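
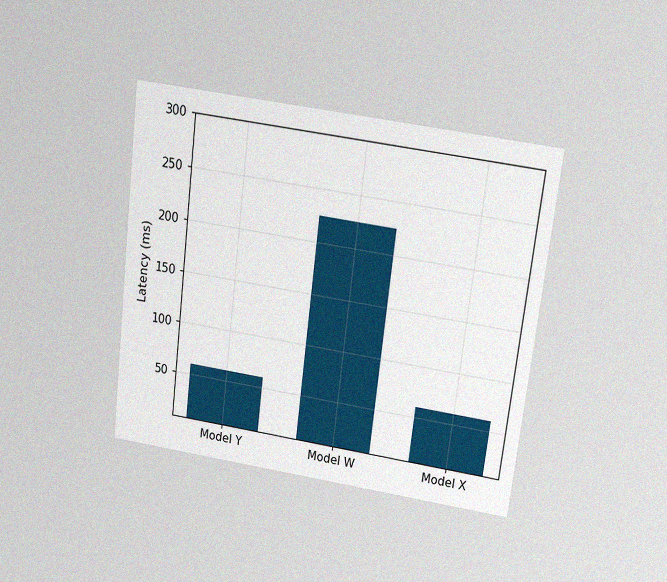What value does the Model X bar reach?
60ms

The chart is tilted about 7° clockwise and viewed slightly from above, with some photo noise. Reading along the chart's y-axis, the Model X bar reaches 60ms.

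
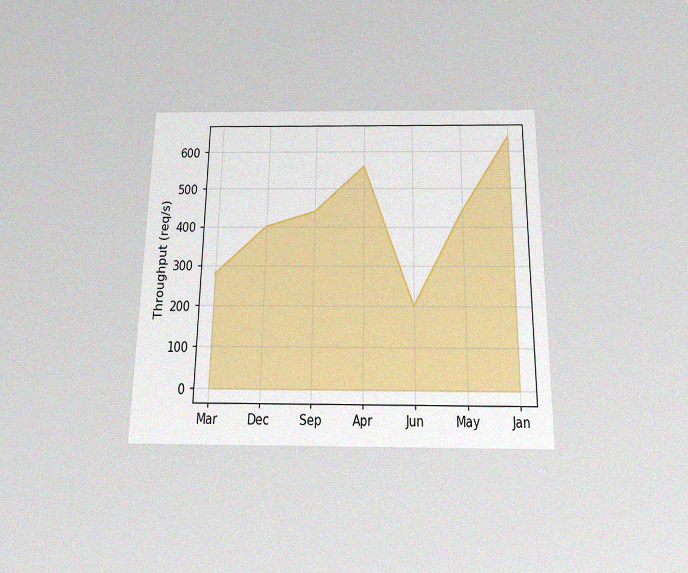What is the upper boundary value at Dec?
The chart is viewed slightly from below, with some photo noise. At Dec the upper boundary is at 400req/s.

400req/s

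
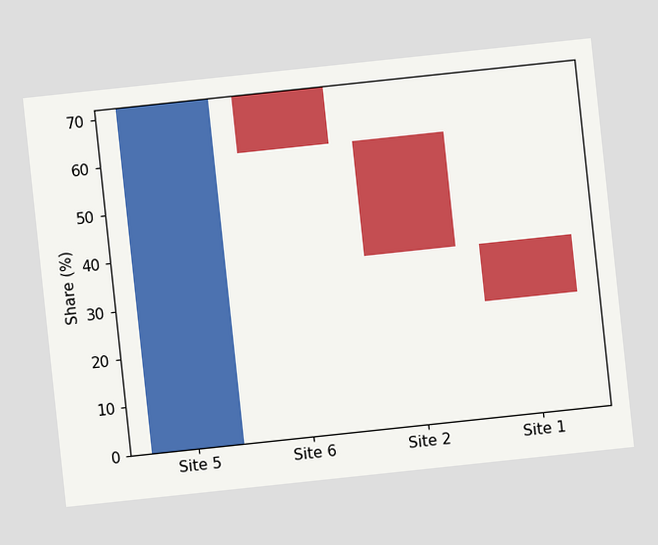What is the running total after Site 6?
60%

The chart is tilted about 6° counter-clockwise. After Site 6 the running total reaches 60%.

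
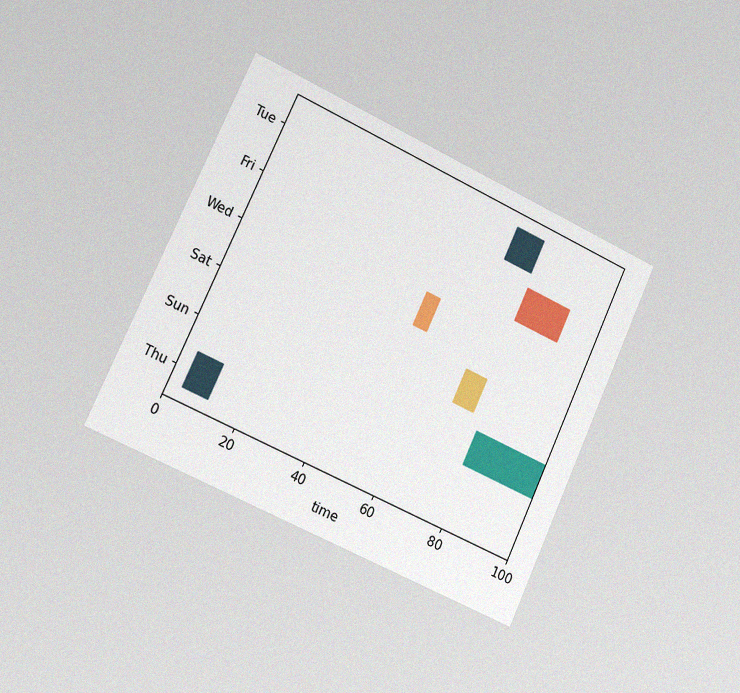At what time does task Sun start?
The chart is tilted about 25° clockwise and viewed slightly from the left, with some photo noise. The Sun bar begins at t=79.

79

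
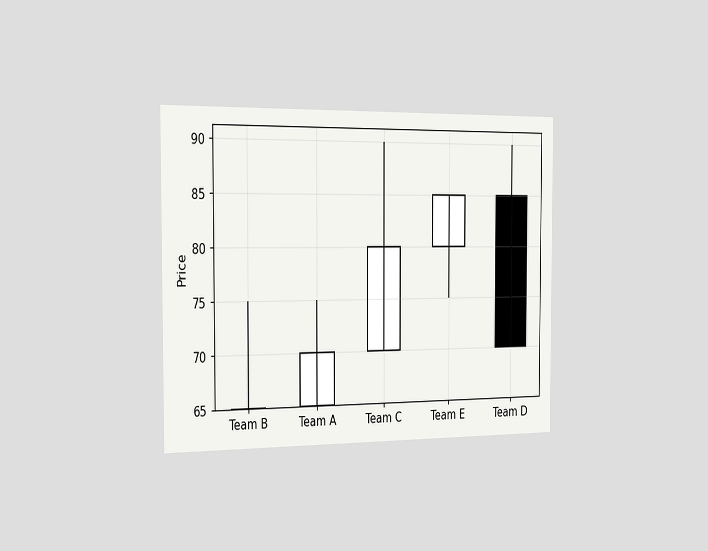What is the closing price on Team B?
The chart is viewed slightly from the left. The Team B candle closes at 65.

65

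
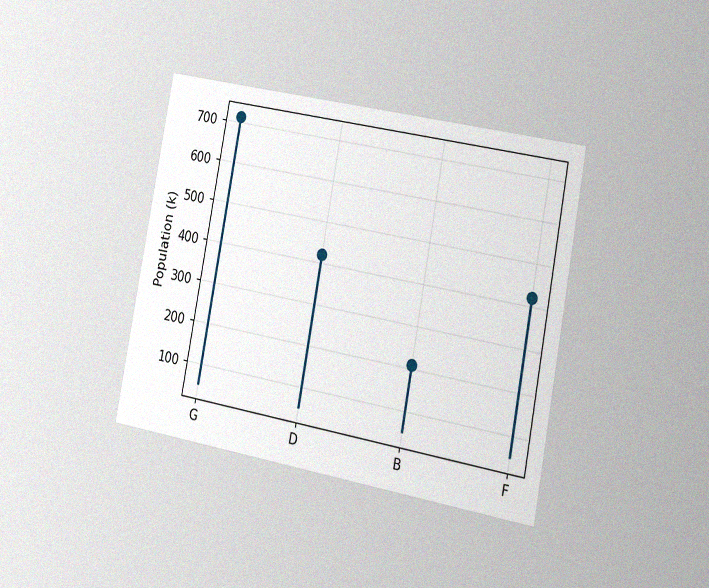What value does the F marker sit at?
The chart is tilted about 11° clockwise and viewed slightly from the right, with some photo noise. The F marker sits at 420k.

420k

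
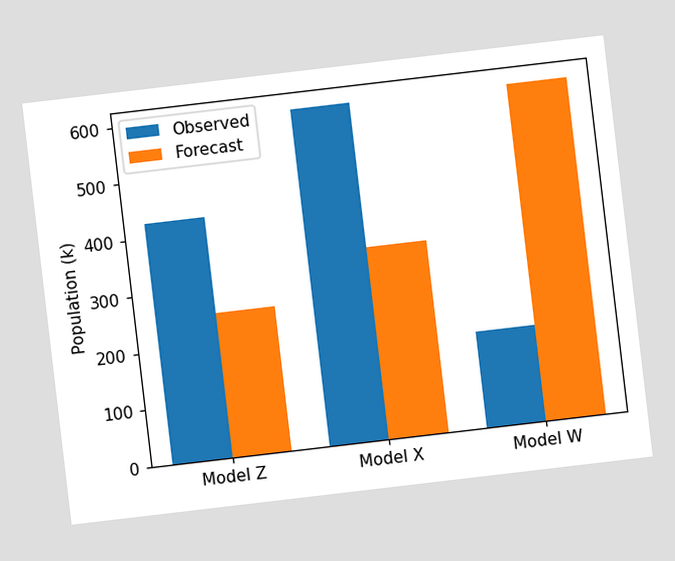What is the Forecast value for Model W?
595k

The chart is tilted about 7° counter-clockwise. The Forecast bar at Model W reaches 595k on the y-axis.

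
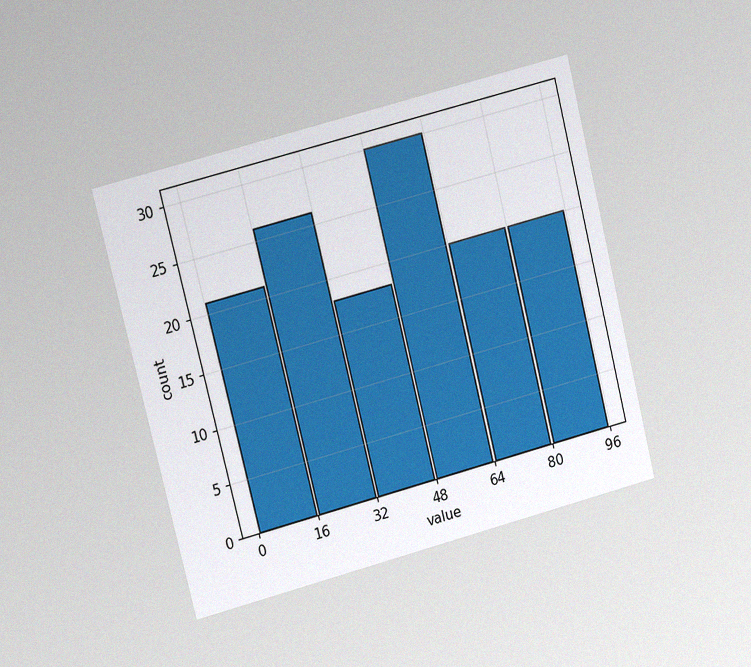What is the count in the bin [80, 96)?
The chart is tilted about 14° counter-clockwise and viewed at a slight angle, with some photo noise. The [80, 96) bin has height 20.

20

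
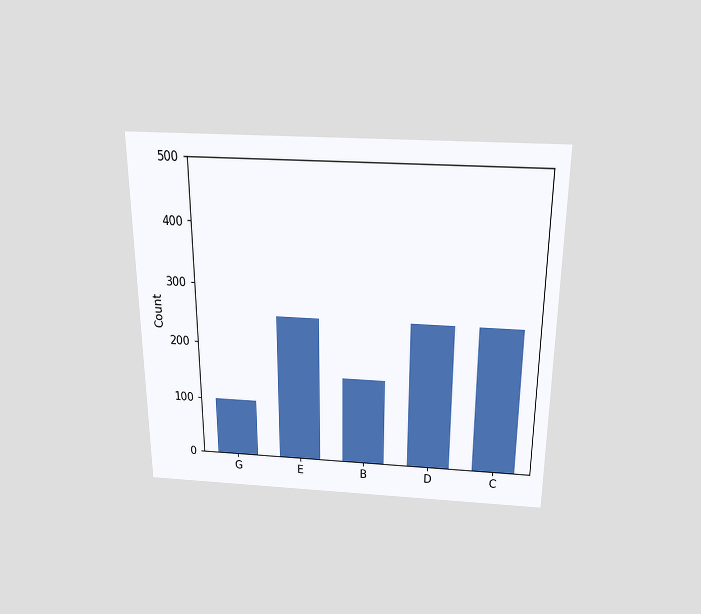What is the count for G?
100

The chart is viewed slightly from above. Reading along the chart's y-axis, the G bar reaches 100.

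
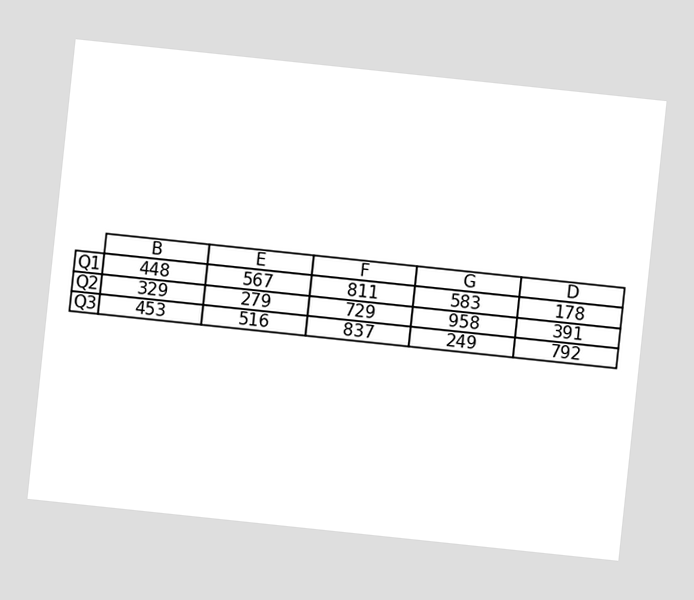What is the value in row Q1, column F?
811

The chart is tilted about 6° clockwise. The (Q1, F) cell reads 811.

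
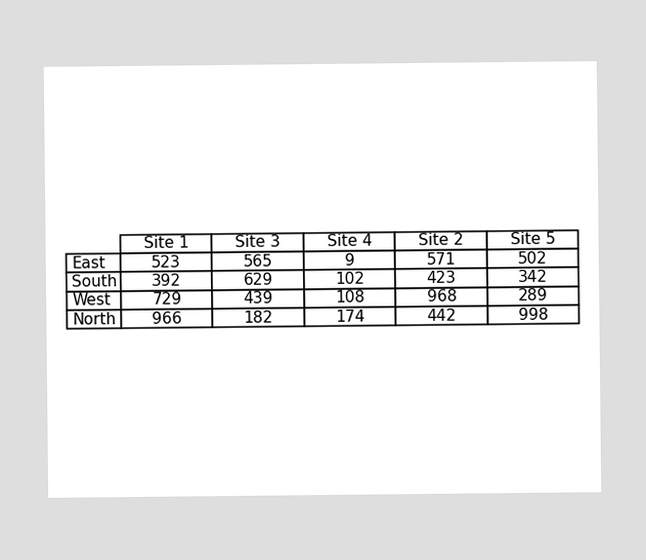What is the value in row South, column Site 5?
342

The (South, Site 5) cell reads 342.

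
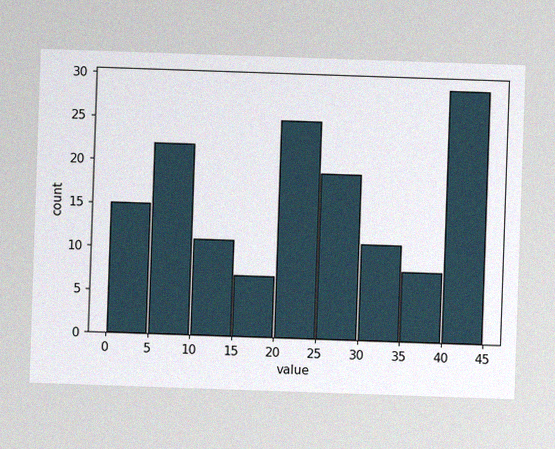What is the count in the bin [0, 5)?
15

The image has some photo noise and uneven lighting. The [0, 5) bin has height 15.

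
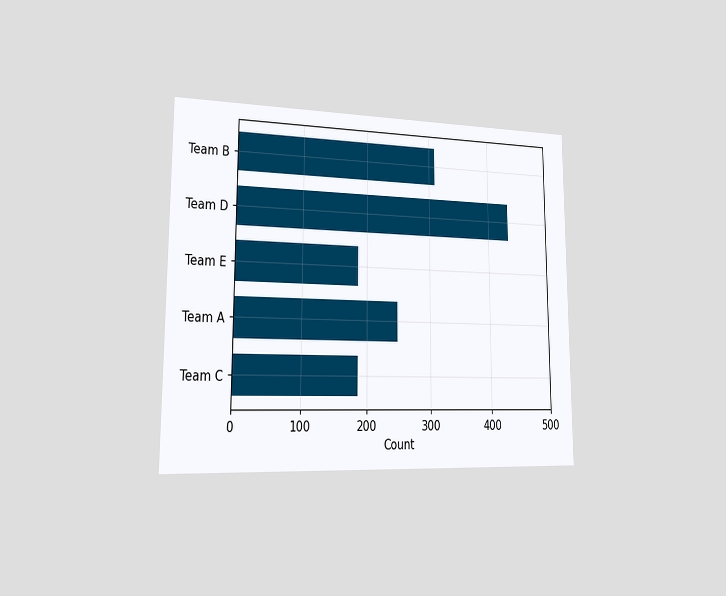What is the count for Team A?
248

The chart is viewed slightly from the left. Reading along the chart's x-axis, the Team A bar reaches 248.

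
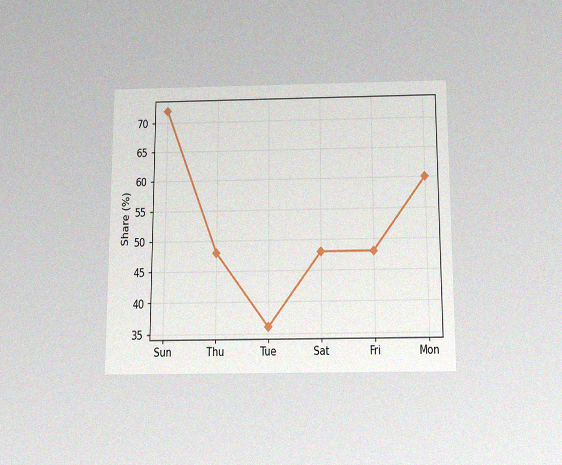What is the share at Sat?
The chart is viewed slightly from below, with some photo noise. At Sat, the line is at 48%.

48%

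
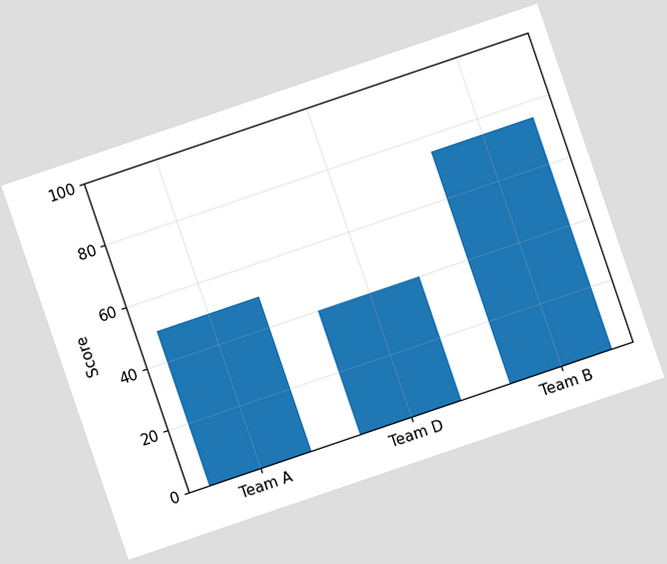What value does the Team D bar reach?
40

The chart is tilted about 19° counter-clockwise. Reading along the chart's y-axis, the Team D bar reaches 40.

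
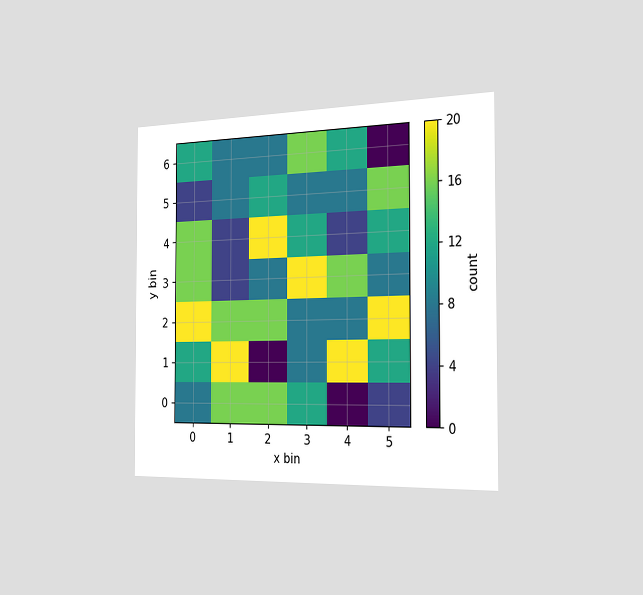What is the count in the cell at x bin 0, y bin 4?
The chart is viewed slightly from the right. Matching the cell (0, 4) against the colorbar gives 16.

16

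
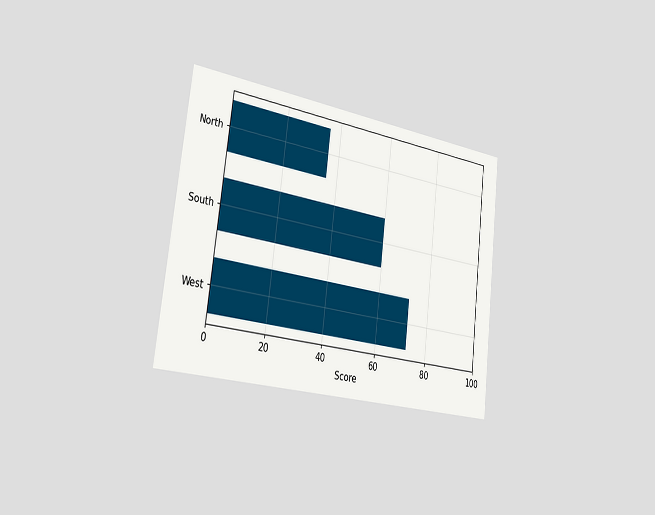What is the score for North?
36

The chart is tilted about 7° clockwise and viewed slightly from the left. Reading along the chart's x-axis, the North bar reaches 36.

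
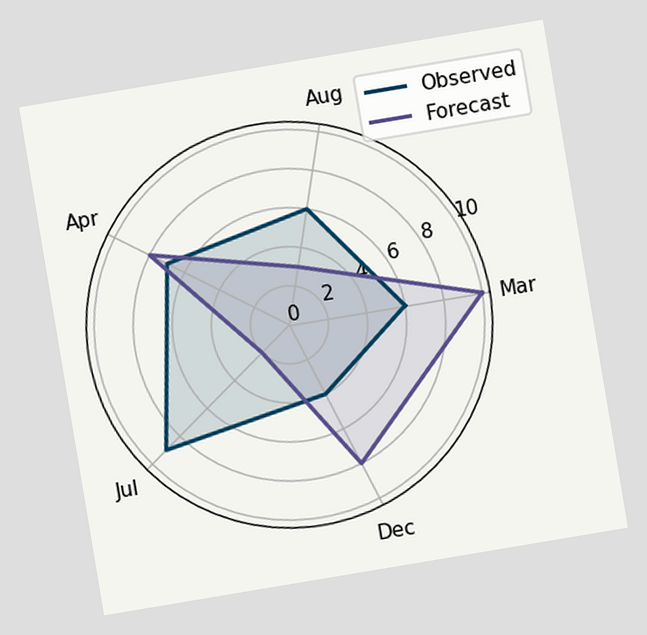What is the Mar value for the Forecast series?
The chart is tilted about 10° counter-clockwise. On the Mar axis, Forecast reaches 10.

10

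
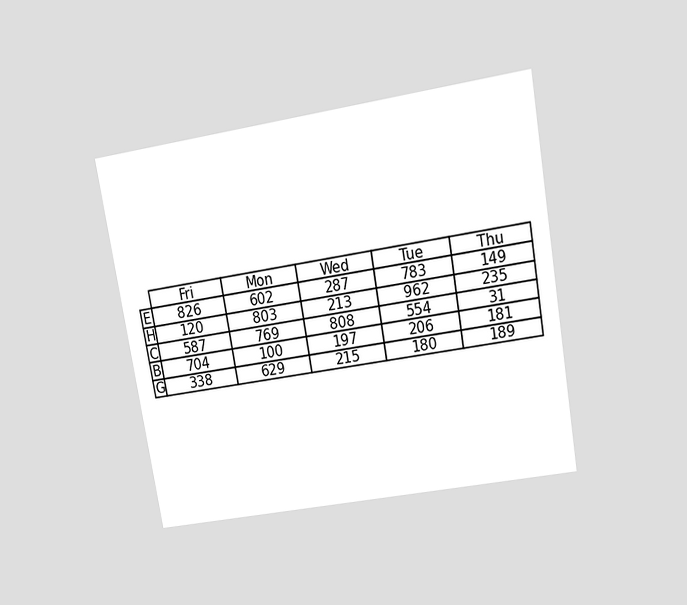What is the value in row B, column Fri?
The chart is tilted about 10° counter-clockwise and viewed at a slight angle. The (B, Fri) cell reads 704.

704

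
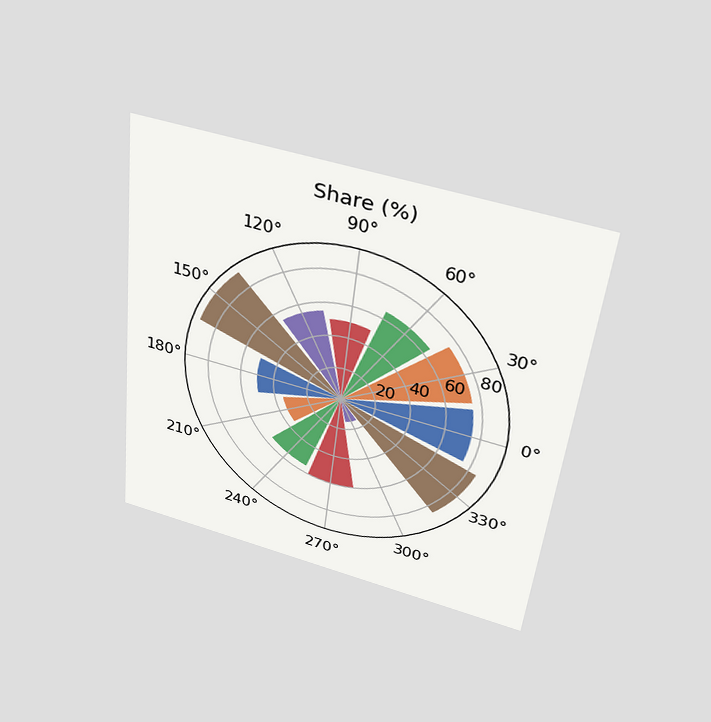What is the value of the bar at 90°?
The chart is tilted about 6° clockwise and viewed slightly from above. The bar at 90° reaches 50% on the radial axis.

50%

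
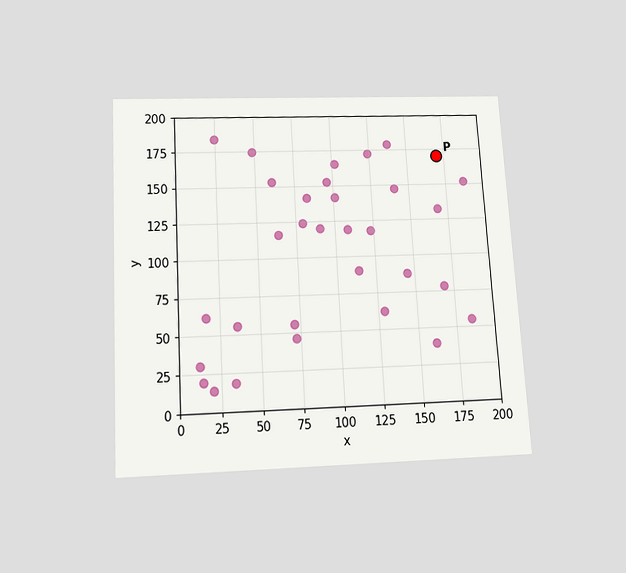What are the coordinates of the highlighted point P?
(170, 170)

The chart is tilted about 3° counter-clockwise and viewed slightly from below. Following the gridlines from P to each axis, P sits at (170, 170).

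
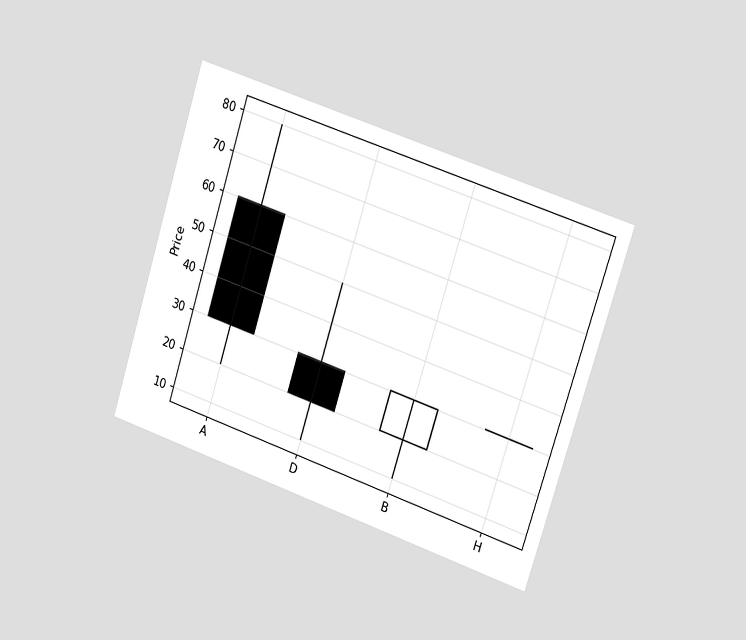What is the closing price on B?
30

The chart is tilted about 18° clockwise and viewed slightly from the right. The B candle closes at 30.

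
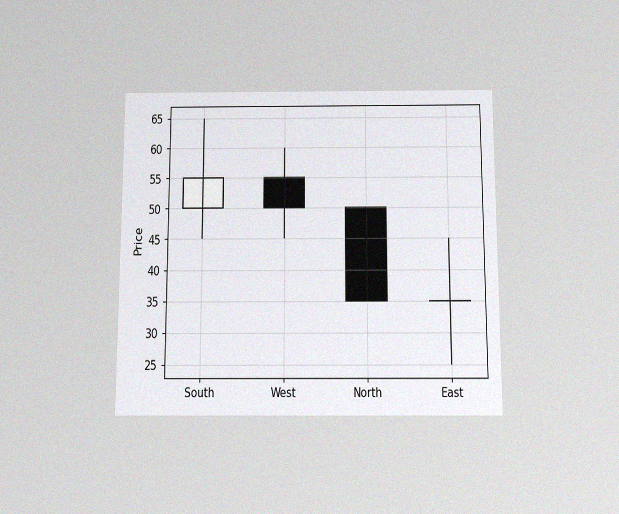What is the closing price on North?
35

The chart is viewed slightly from below, with some photo noise. The North candle closes at 35.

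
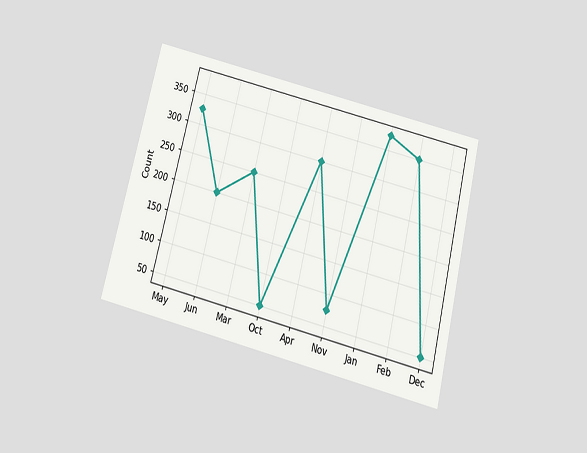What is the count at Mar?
The chart is tilted about 14° clockwise and viewed slightly from below. At Mar, the line is at 250.

250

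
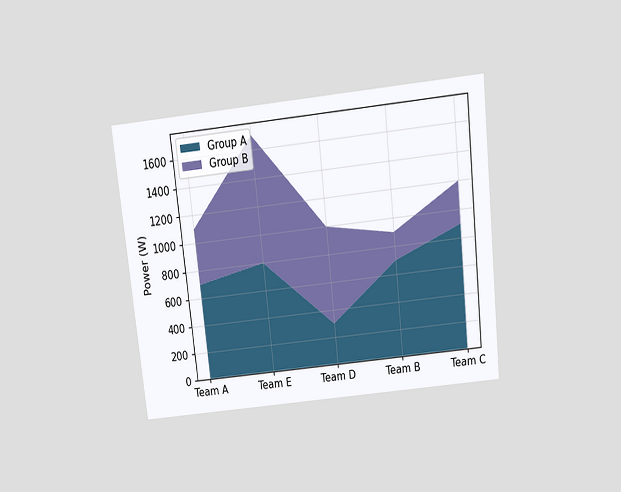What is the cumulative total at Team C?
The chart is tilted about 6° counter-clockwise and viewed slightly from above. The stacked total at Team C reaches 1200W.

1200W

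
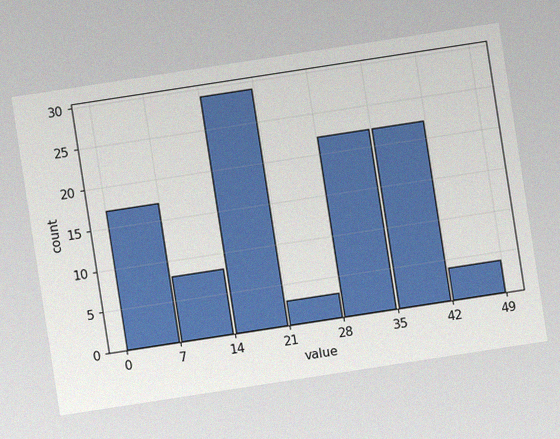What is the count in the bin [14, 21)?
The chart is tilted about 9° counter-clockwise, with some photo noise. The [14, 21) bin has height 29.

29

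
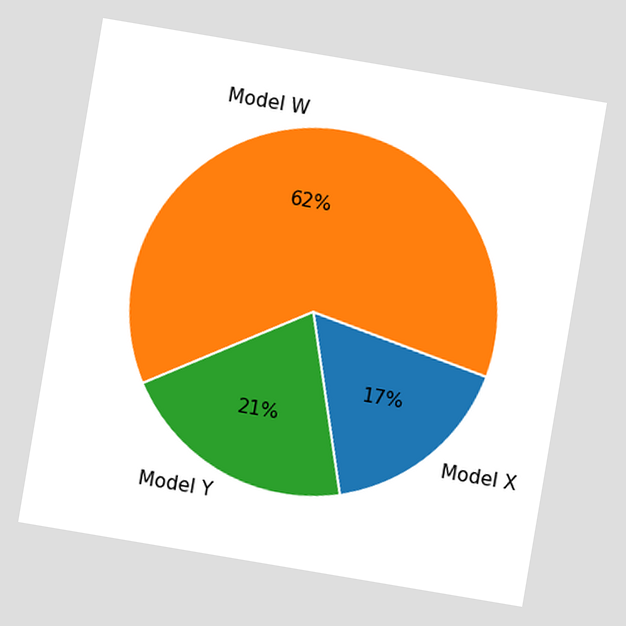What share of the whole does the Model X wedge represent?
The chart is tilted about 10° clockwise. The Model X slice takes up 17% of the pie.

17%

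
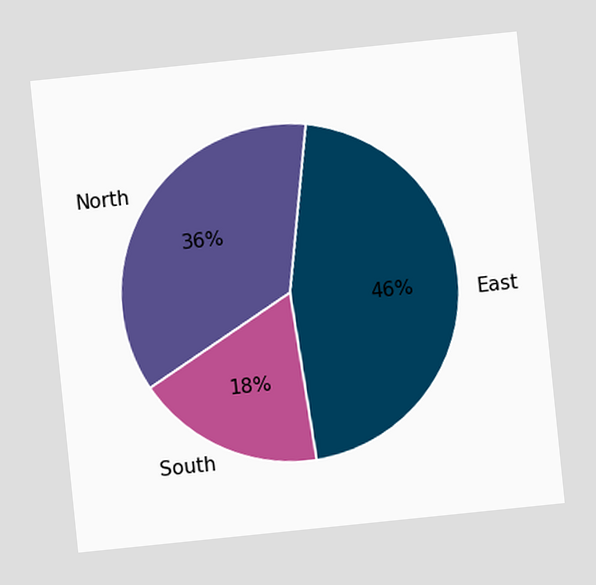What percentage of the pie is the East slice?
46%

The chart is tilted about 6° counter-clockwise. The East slice takes up 46% of the pie.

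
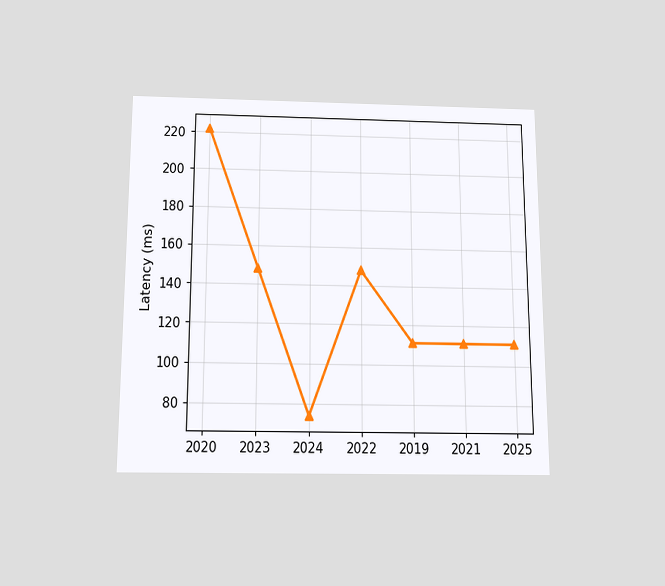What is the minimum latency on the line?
The chart is viewed slightly from below. The lowest point is at 2024, and reading across to the y-axis gives 74ms.

74ms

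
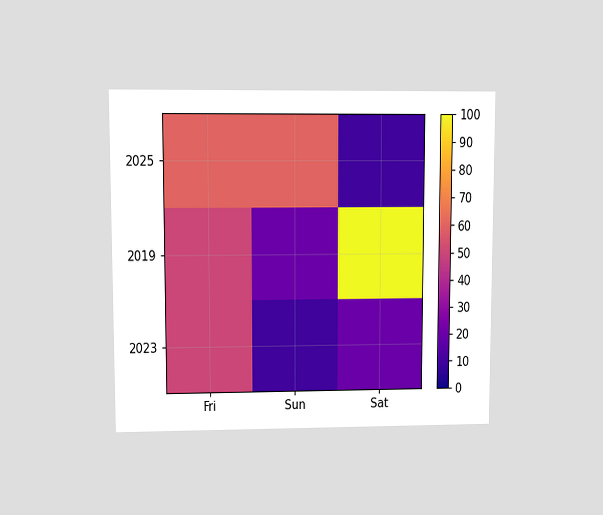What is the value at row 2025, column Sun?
The chart is viewed at a slight angle. Matching cell (2025, Sun) against the colorbar gives 60.

60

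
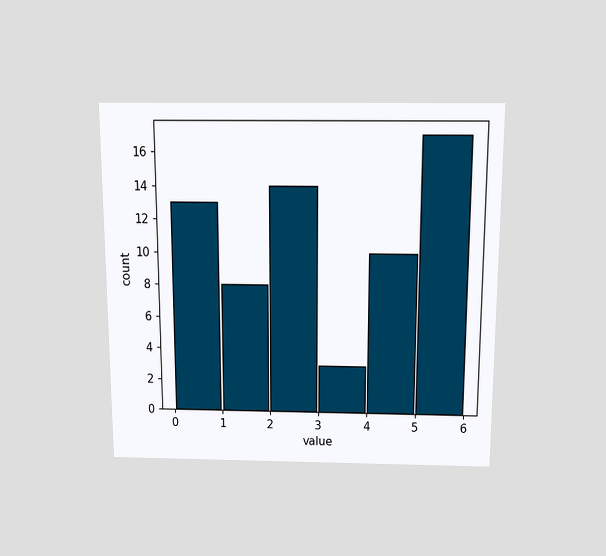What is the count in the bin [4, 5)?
The chart is viewed slightly from above. The [4, 5) bin has height 10.

10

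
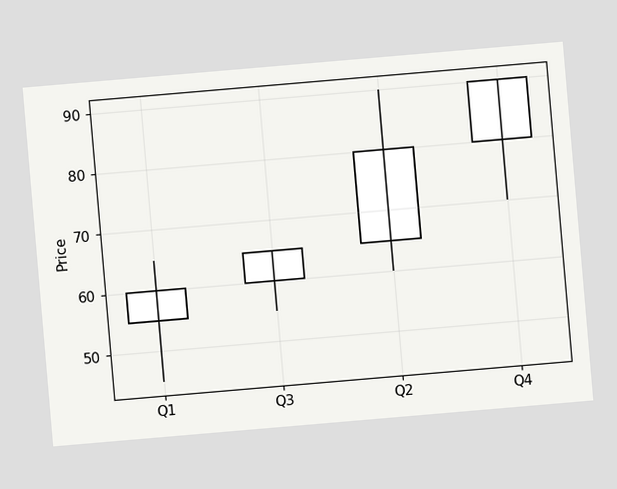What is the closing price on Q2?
The chart is tilted about 5° counter-clockwise. The Q2 candle closes at 80.

80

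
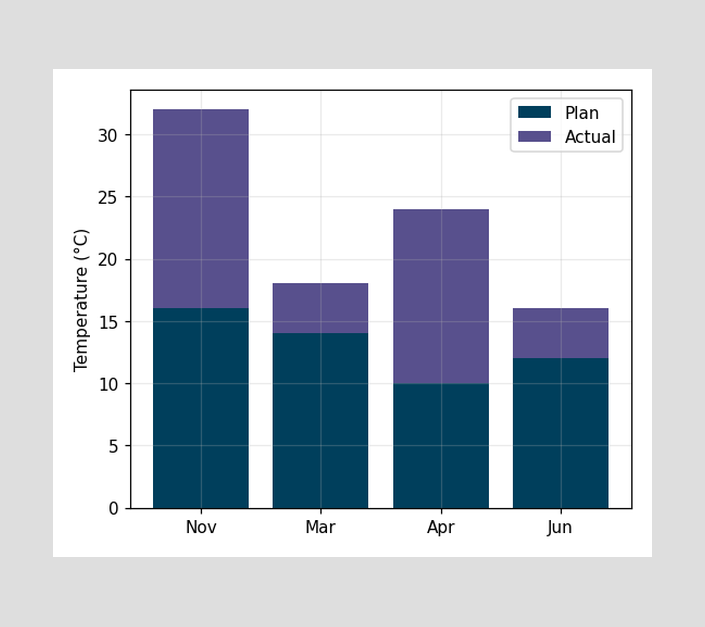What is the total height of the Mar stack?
The Mar stack's top reaches 18°C on the y-axis.

18°C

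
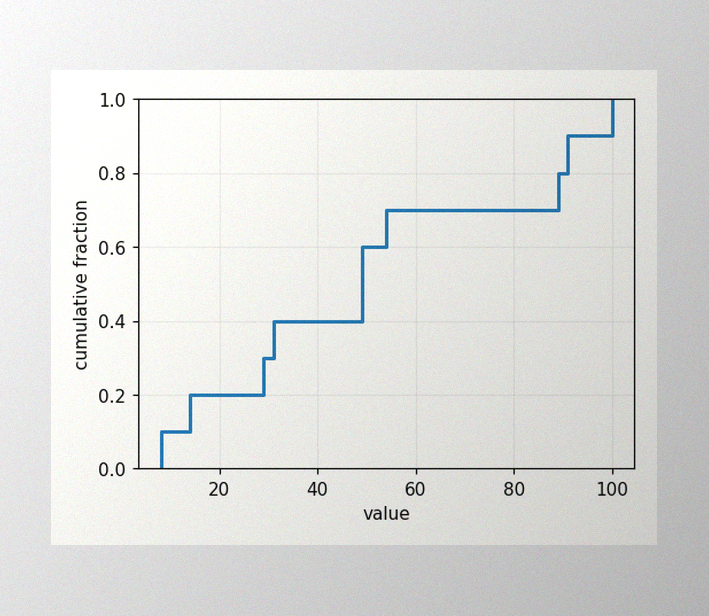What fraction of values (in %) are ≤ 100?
100%

The image has some photo noise and uneven lighting. At x=100 the ECDF step is at 100%.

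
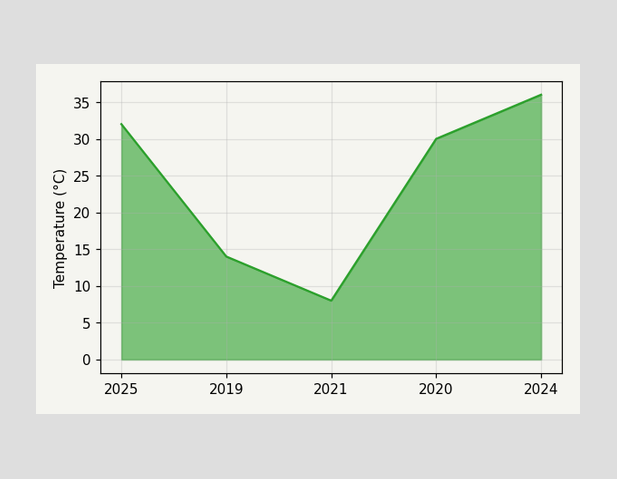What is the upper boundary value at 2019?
14°C

At 2019 the upper boundary is at 14°C.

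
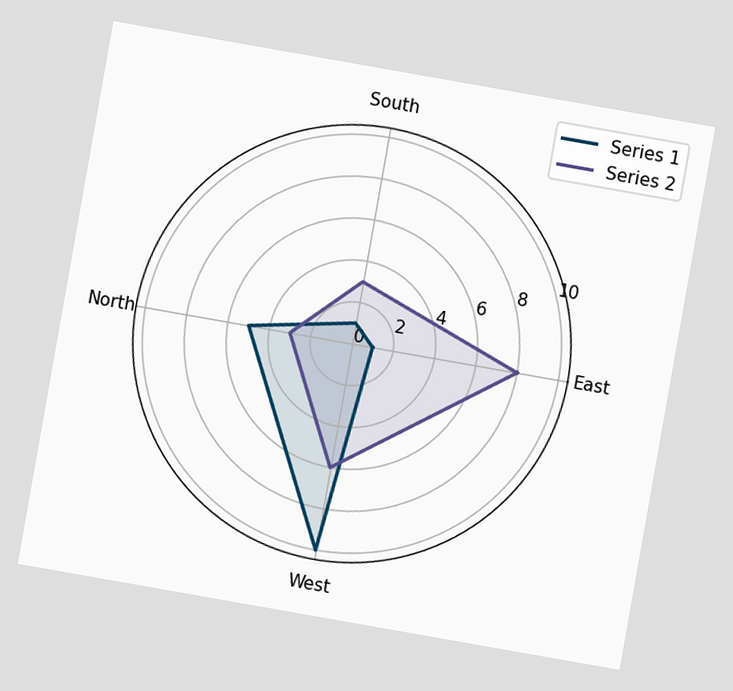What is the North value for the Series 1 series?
The chart is tilted about 10° clockwise. On the North axis, Series 1 reaches 5.

5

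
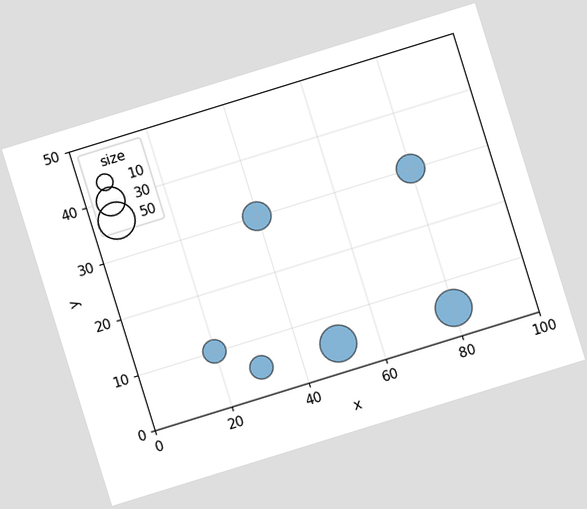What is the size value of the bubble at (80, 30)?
30

The chart is tilted about 17° counter-clockwise. Matching the bubble at (80, 30) against the size legend gives 30.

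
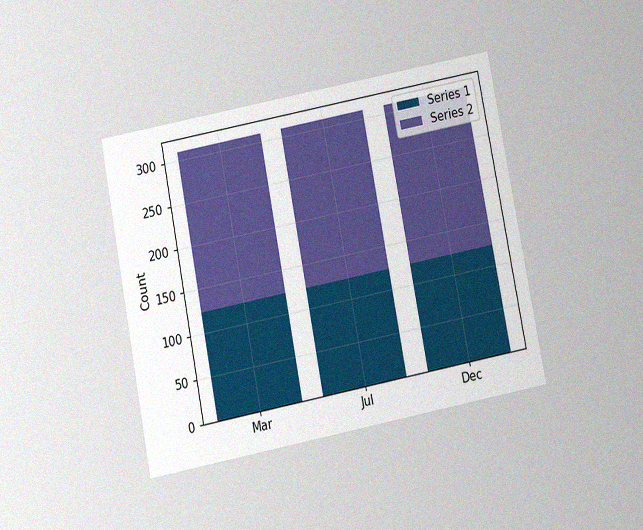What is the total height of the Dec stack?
The chart is tilted about 11° counter-clockwise and viewed slightly from below, with some photo noise. The Dec stack's top reaches 310 on the y-axis.

310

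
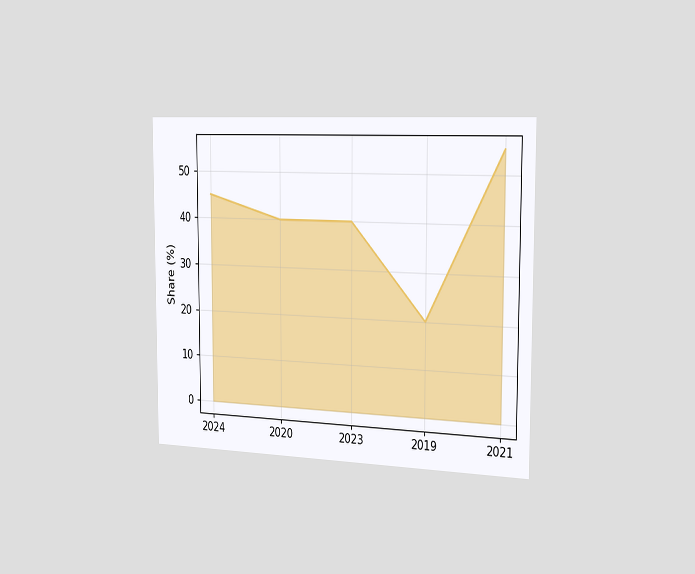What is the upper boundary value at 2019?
The chart is viewed slightly from the right. At 2019 the upper boundary is at 20%.

20%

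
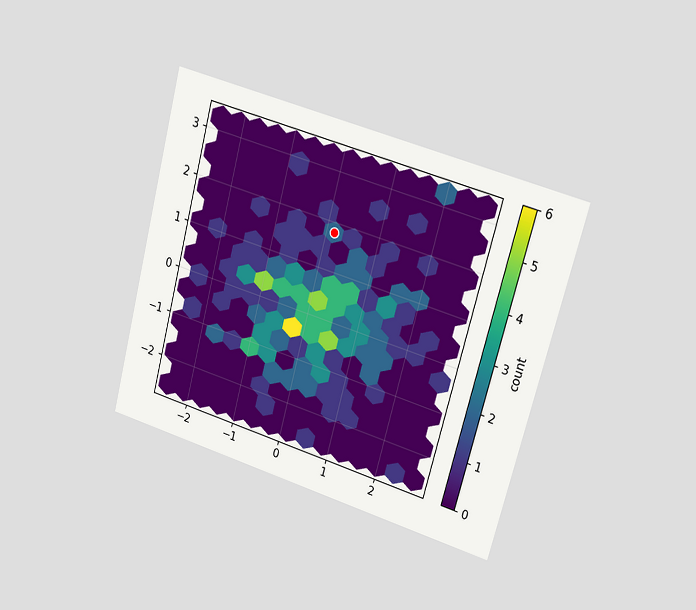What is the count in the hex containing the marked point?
2

The chart is tilted about 15° clockwise and viewed slightly from the right. The marked hex reads 2 on the colorbar.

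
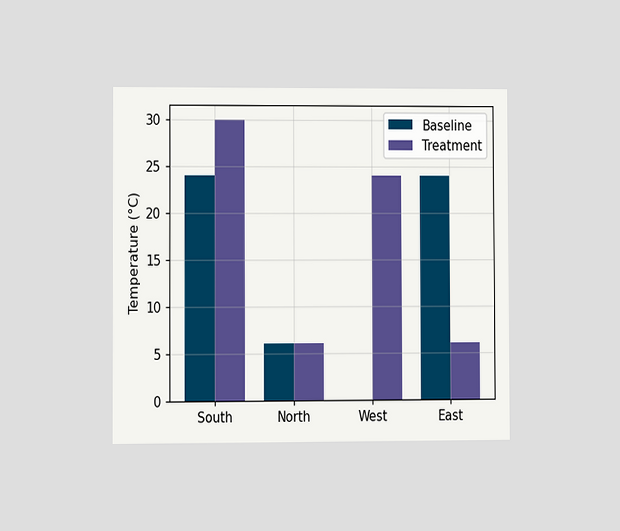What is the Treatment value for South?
The chart is viewed at a slight angle. The Treatment bar at South reaches 30°C on the y-axis.

30°C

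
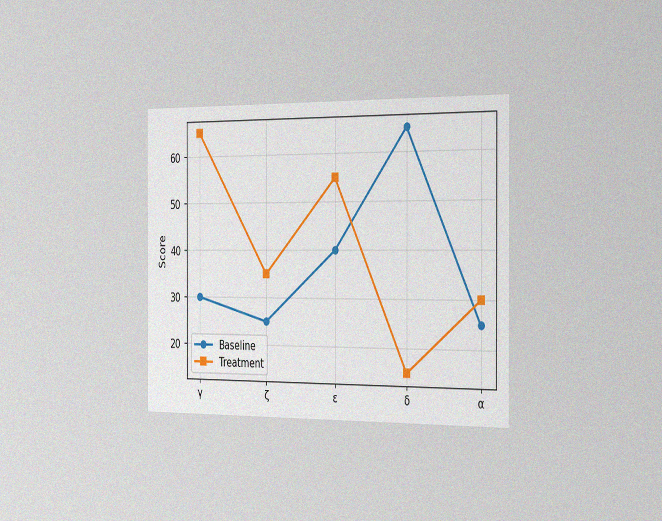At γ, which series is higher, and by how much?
Treatment, by 35

The chart is viewed slightly from the right, with some photo noise. At γ, Treatment sits above the other line by 35.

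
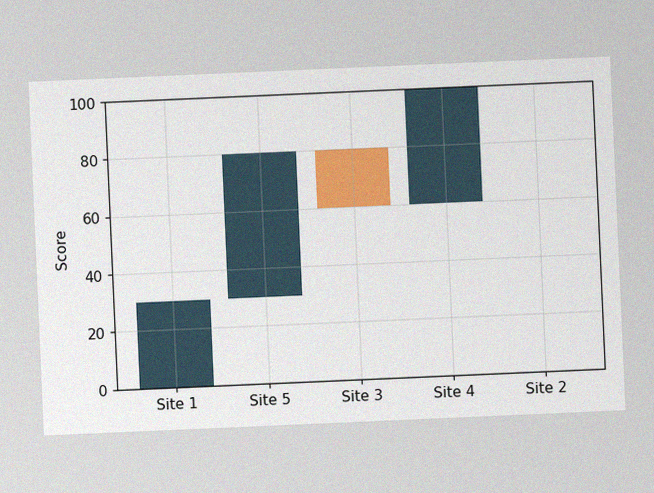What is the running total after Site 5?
The chart is tilted about 3° counter-clockwise, with some photo noise. After Site 5 the running total reaches 80.

80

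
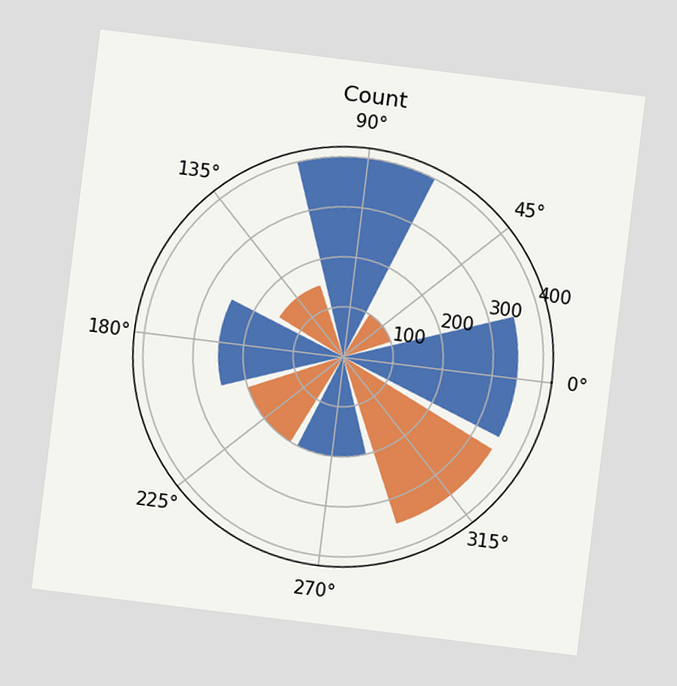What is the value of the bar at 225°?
200

The chart is tilted about 7° clockwise. The bar at 225° reaches 200 on the radial axis.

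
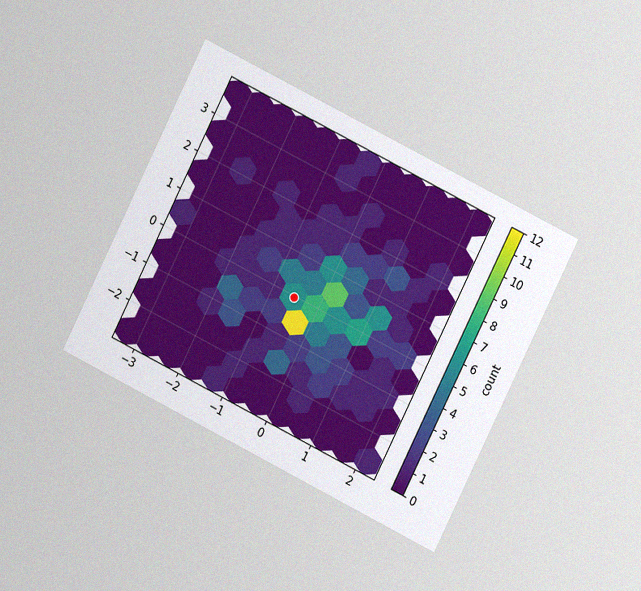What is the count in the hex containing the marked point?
The chart is tilted about 27° clockwise and viewed at a slight angle, with some photo noise. The marked hex reads 6 on the colorbar.

6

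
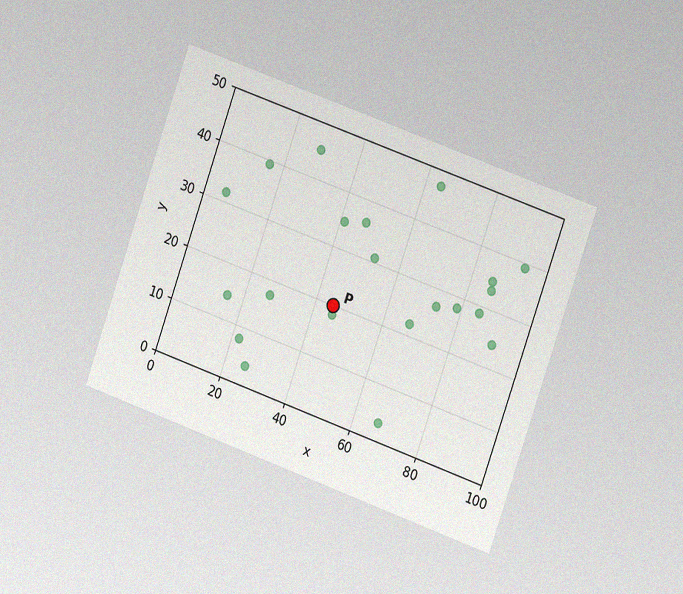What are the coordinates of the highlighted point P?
The chart is tilted about 20° clockwise and viewed slightly from the right, with some photo noise. Following the gridlines from P to each axis, P sits at (45, 20).

(45, 20)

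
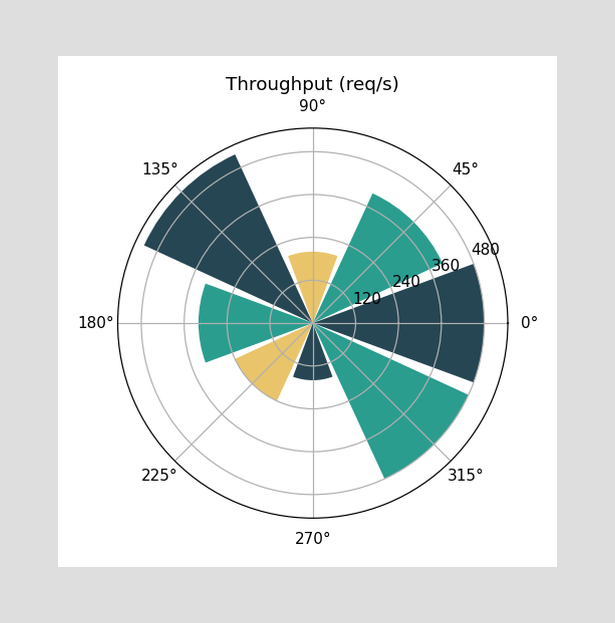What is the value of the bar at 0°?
The bar at 0° reaches 480req/s on the radial axis.

480req/s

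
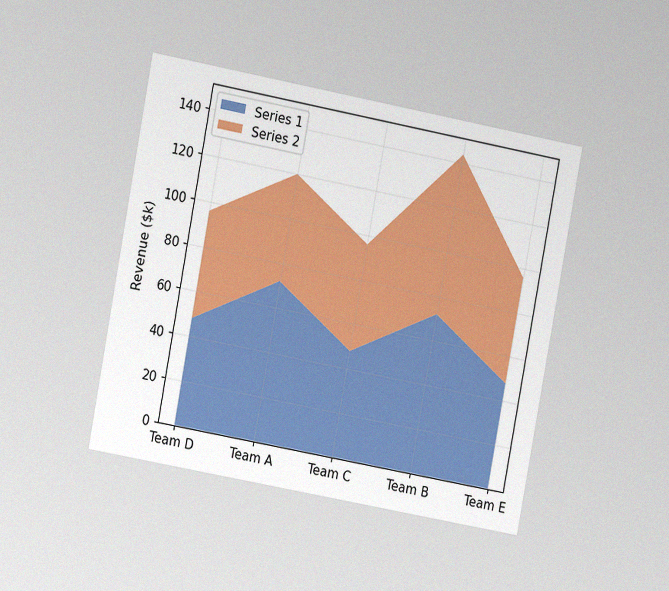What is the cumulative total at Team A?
$120k

The chart is tilted about 11° clockwise and viewed at a slight angle, with some photo noise. The stacked total at Team A reaches $120k.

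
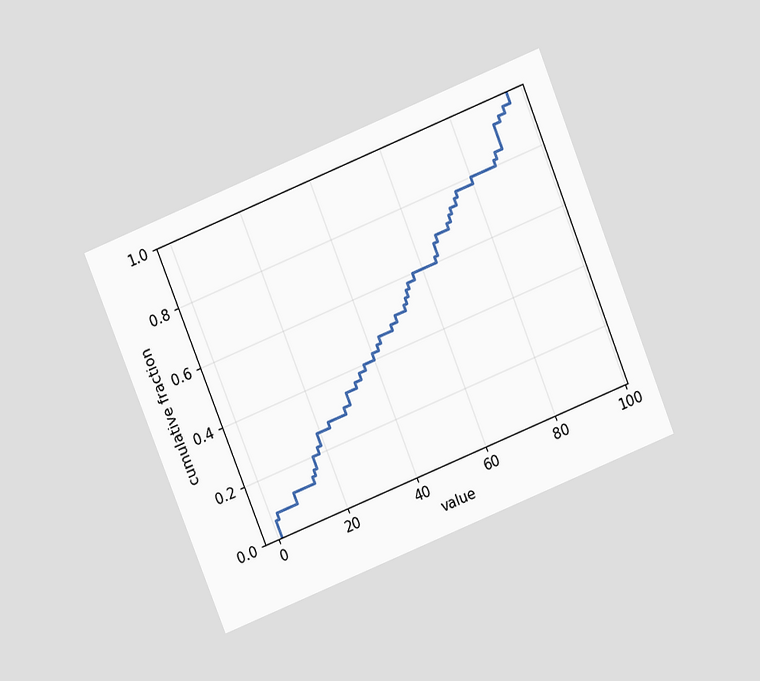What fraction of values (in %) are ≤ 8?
12%

The chart is tilted about 22° counter-clockwise and viewed slightly from above. At x=8 the ECDF step is at 12%.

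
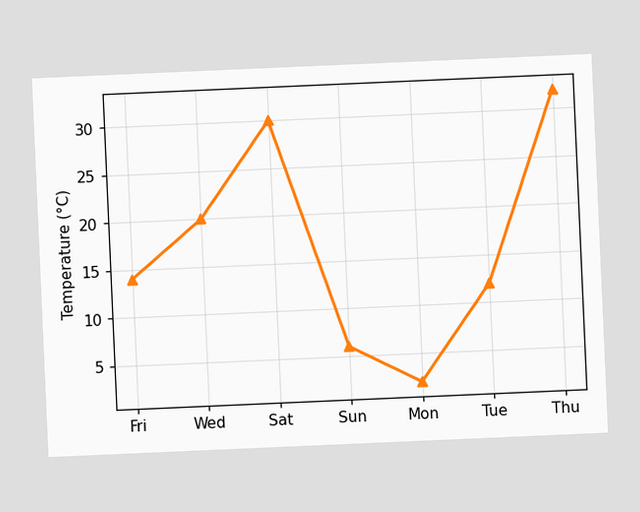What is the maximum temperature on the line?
32°C

The chart is tilted about 3° counter-clockwise. The highest point is at Thu, and reading across to the y-axis gives 32°C.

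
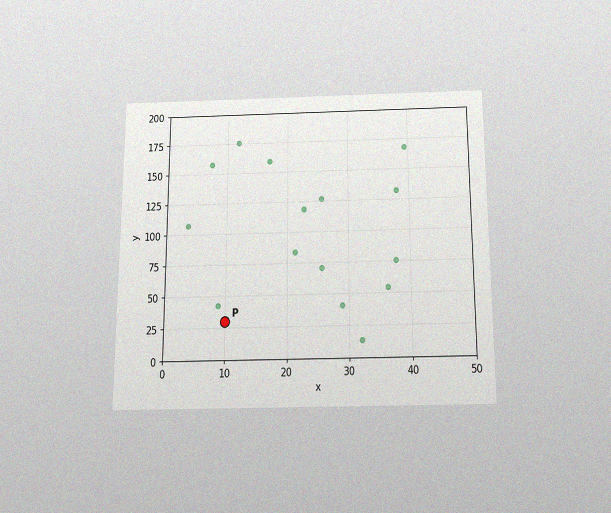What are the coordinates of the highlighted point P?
The chart is viewed slightly from below, with some photo noise. Following the gridlines from P to each axis, P sits at (10, 30).

(10, 30)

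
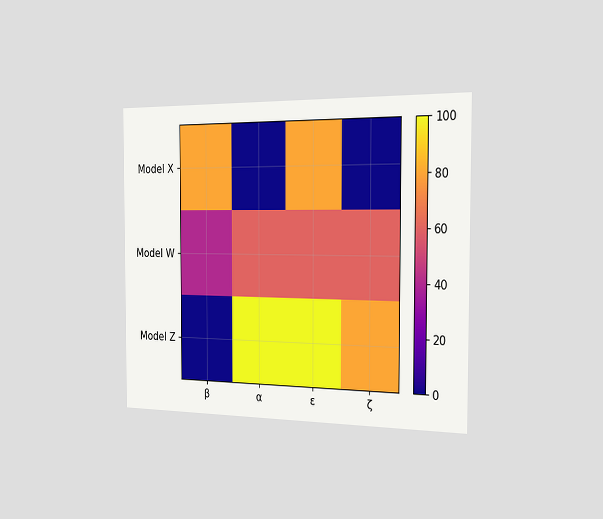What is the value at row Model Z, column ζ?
The chart is viewed slightly from the right. Matching cell (Model Z, ζ) against the colorbar gives 80.

80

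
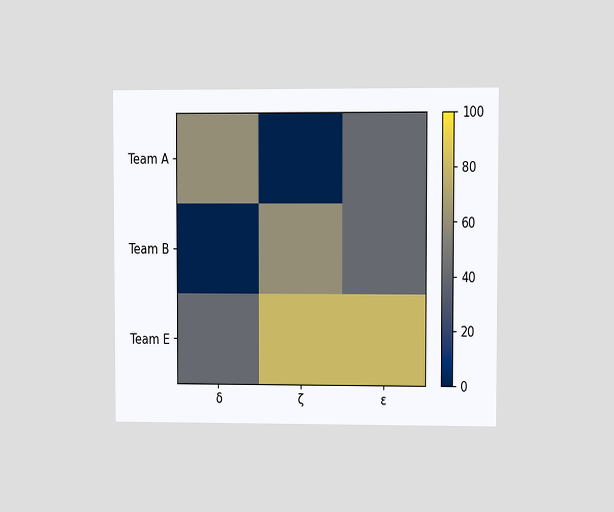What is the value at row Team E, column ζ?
80

The chart is viewed at a slight angle. Matching cell (Team E, ζ) against the colorbar gives 80.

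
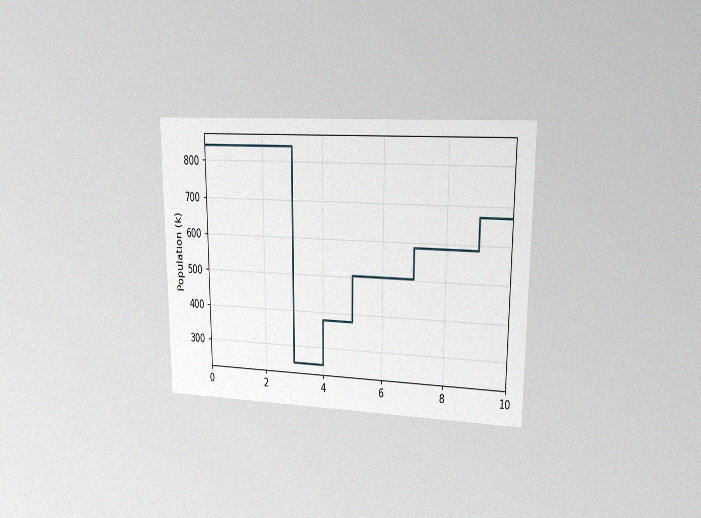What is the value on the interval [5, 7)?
The chart is viewed at a slight angle, with some photo noise. On [5, 7) the step sits at 504k.

504k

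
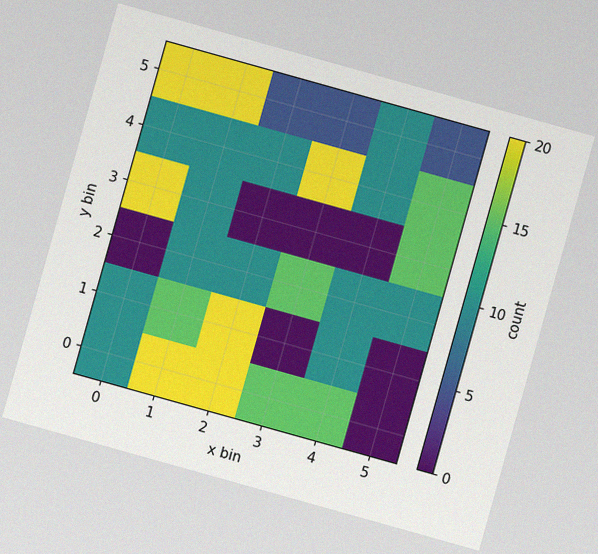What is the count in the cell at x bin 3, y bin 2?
The chart is tilted about 16° clockwise, with some photo noise. Matching the cell (3, 2) against the colorbar gives 15.

15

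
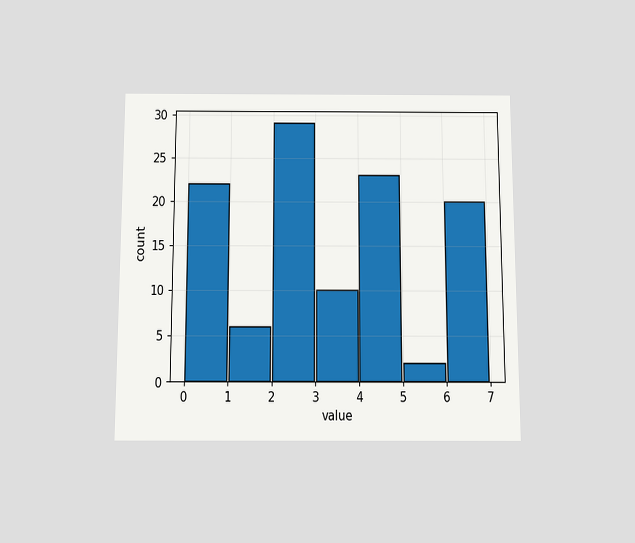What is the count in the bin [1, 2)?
6

The chart is viewed slightly from below. The [1, 2) bin has height 6.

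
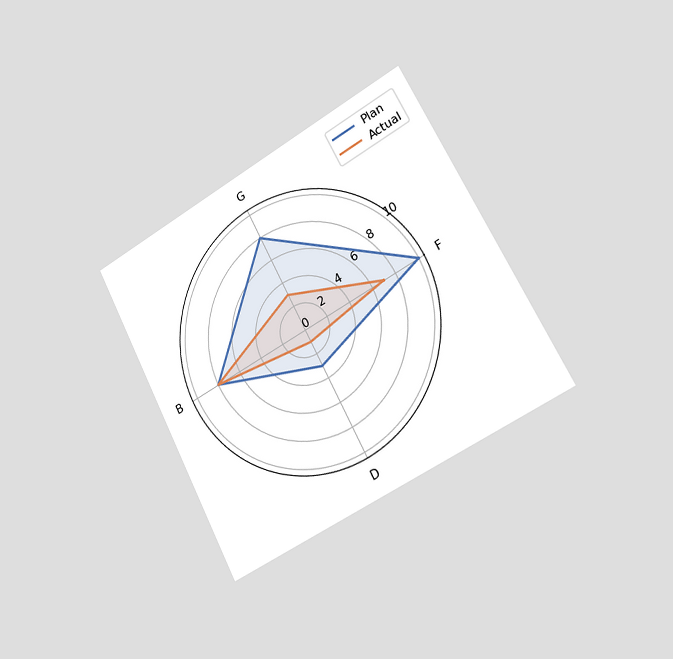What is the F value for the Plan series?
The chart is tilted about 28° counter-clockwise and viewed slightly from the right. On the F axis, Plan reaches 10.

10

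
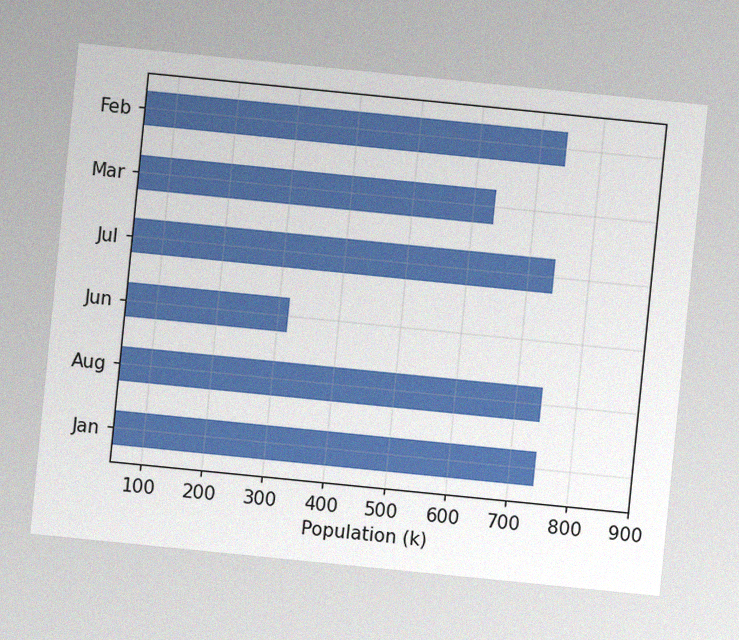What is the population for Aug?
The chart is tilted about 6° clockwise, with some photo noise. Reading along the chart's x-axis, the Aug bar reaches 742k.

742k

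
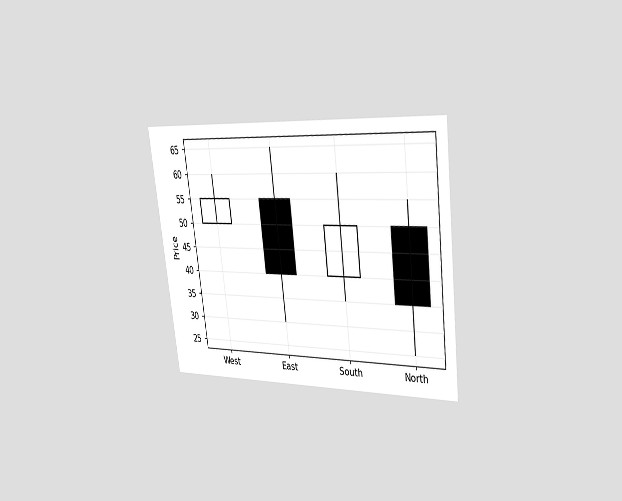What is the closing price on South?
The chart is tilted about 7° counter-clockwise and viewed slightly from the right. The South candle closes at 50.

50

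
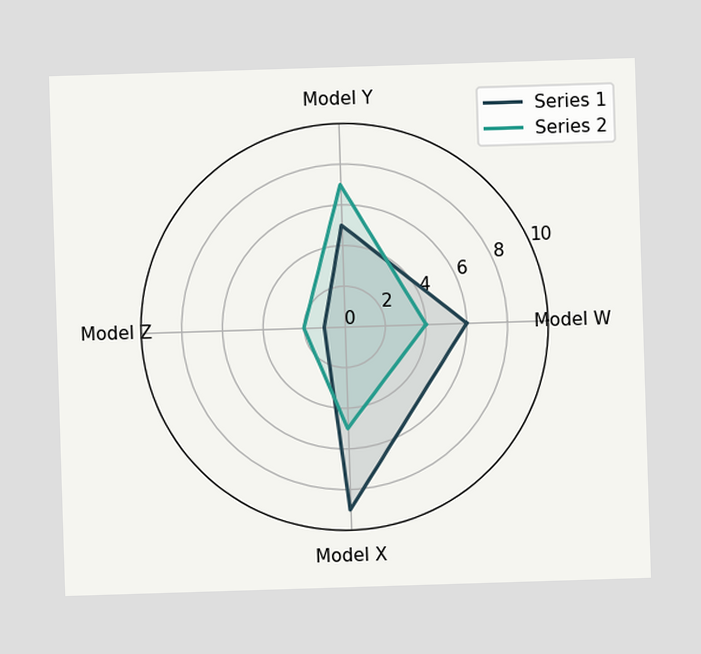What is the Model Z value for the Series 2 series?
On the Model Z axis, Series 2 reaches 2.

2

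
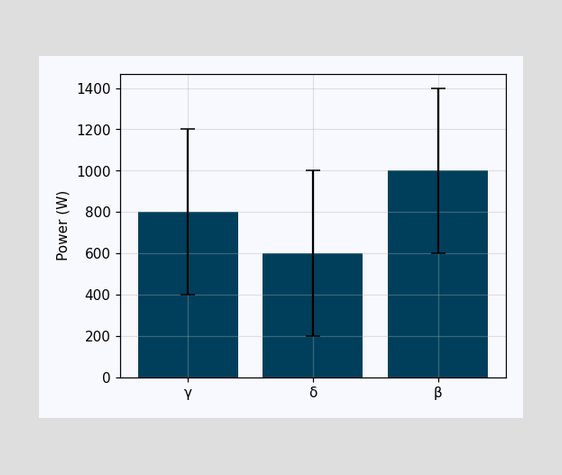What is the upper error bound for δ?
1000W

The δ bar's upper whisker reaches 1000W.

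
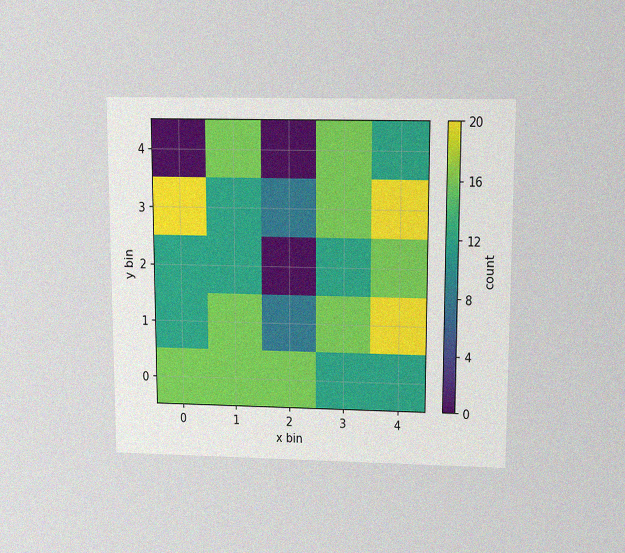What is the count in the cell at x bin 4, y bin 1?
The chart is viewed slightly from above, with some photo noise. Matching the cell (4, 1) against the colorbar gives 20.

20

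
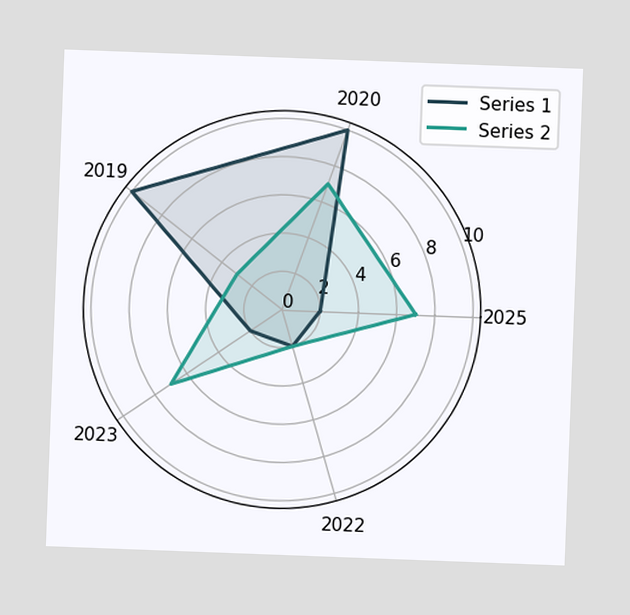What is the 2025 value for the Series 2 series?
7

The chart is tilted about 2° clockwise. On the 2025 axis, Series 2 reaches 7.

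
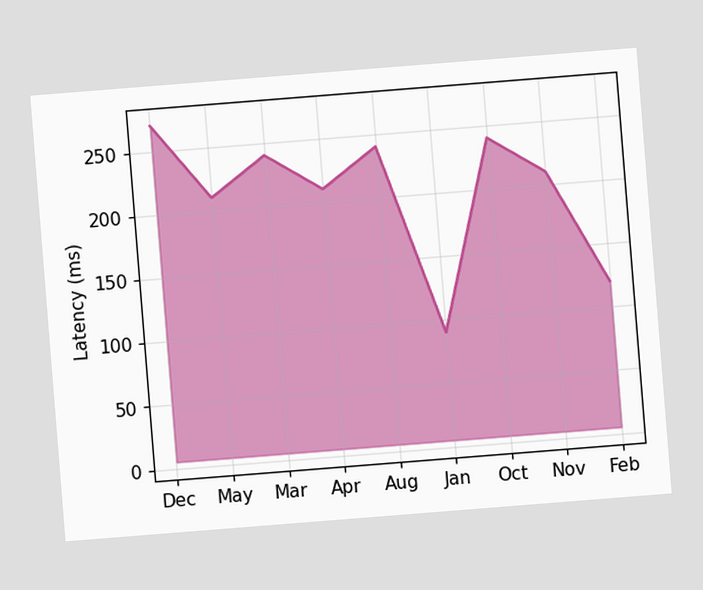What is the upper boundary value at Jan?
The chart is tilted about 5° counter-clockwise. At Jan the upper boundary is at 90ms.

90ms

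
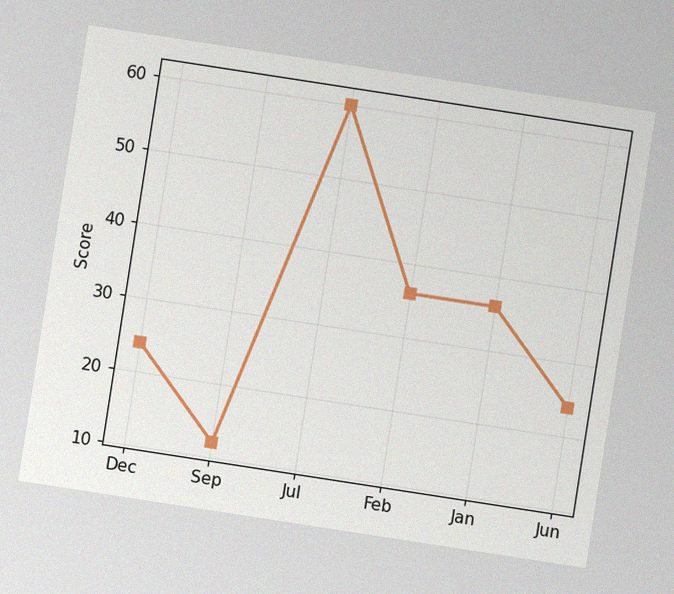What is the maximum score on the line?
60

The chart is tilted about 9° clockwise, with some photo noise. The highest point is at Jul, and reading across to the y-axis gives 60.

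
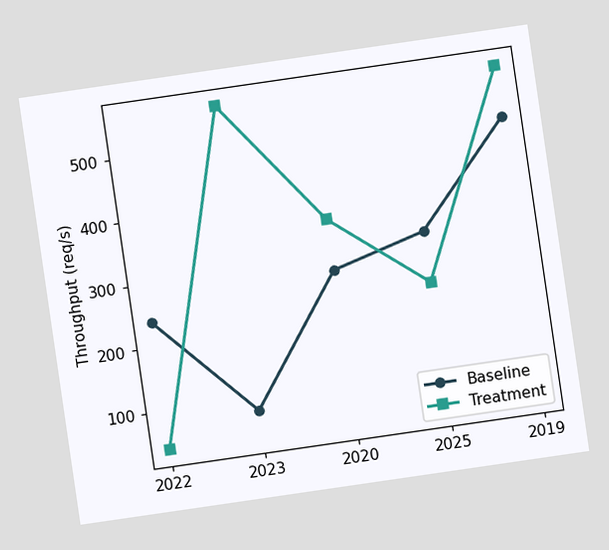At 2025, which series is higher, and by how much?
Baseline, by 80req/s

The chart is tilted about 8° counter-clockwise. At 2025, Baseline sits above the other line by 80req/s.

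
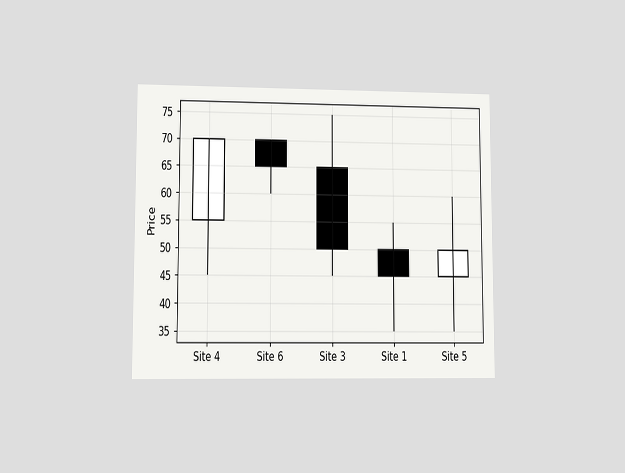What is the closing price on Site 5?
50

The chart is viewed at a slight angle. The Site 5 candle closes at 50.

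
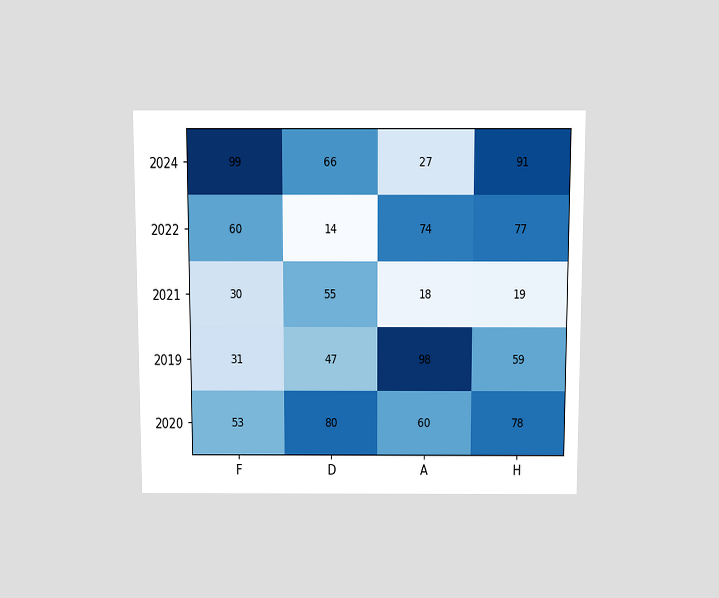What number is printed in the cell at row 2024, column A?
27

The chart is viewed slightly from above. The (2024, A) cell reads 27.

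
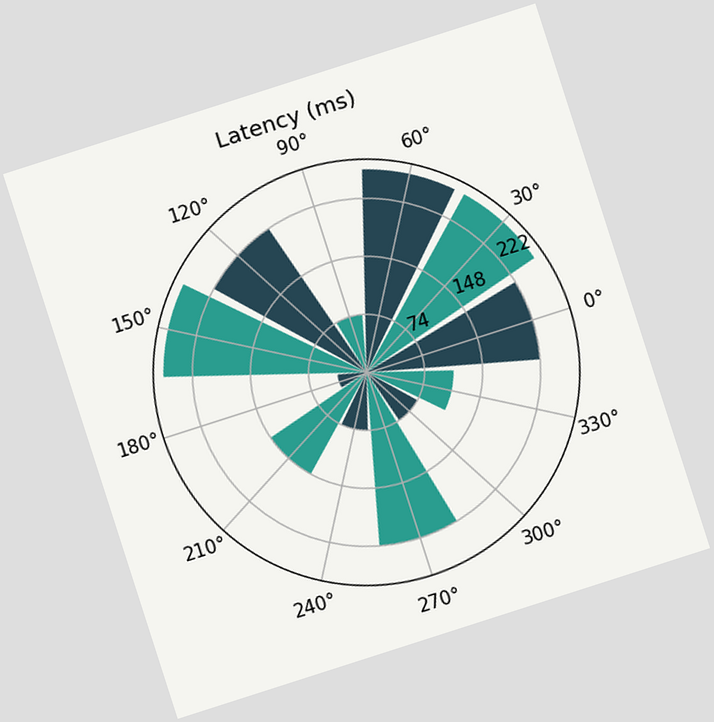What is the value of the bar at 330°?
111ms

The chart is tilted about 18° counter-clockwise. The bar at 330° reaches 111ms on the radial axis.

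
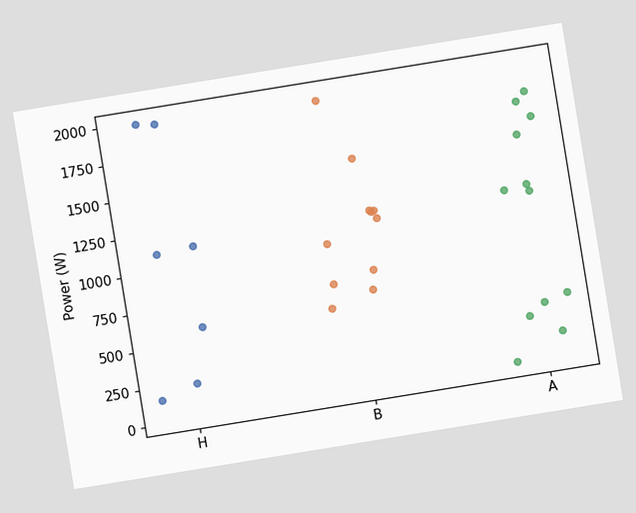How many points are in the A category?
12

The chart is tilted about 9° counter-clockwise. Counting the markers in the A column gives 12.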